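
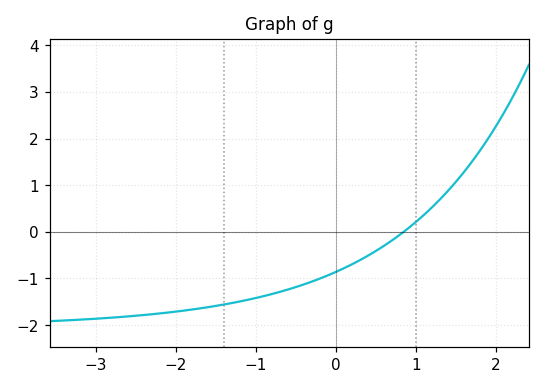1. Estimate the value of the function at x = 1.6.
1.3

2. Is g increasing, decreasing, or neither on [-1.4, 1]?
increasing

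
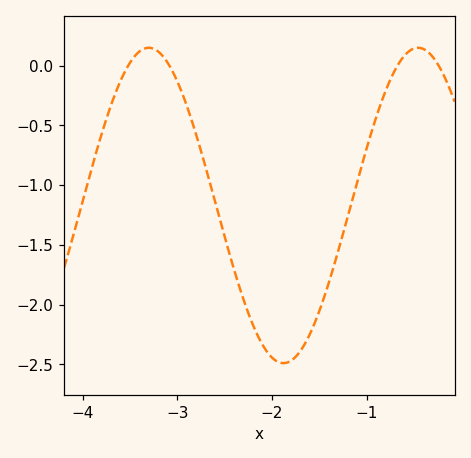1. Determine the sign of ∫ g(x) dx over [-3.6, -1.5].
negative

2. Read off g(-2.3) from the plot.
-1.95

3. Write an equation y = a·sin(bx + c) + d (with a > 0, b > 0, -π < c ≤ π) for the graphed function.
y = 1.32sin(2.2x + 2.6) - 1.17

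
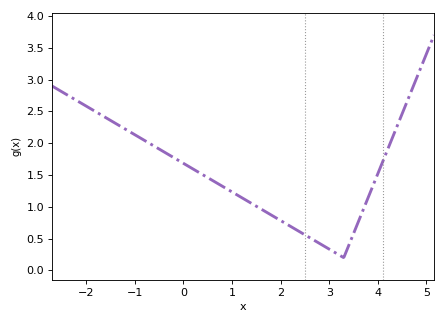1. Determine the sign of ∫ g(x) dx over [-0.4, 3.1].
positive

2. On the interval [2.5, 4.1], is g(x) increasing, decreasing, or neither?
neither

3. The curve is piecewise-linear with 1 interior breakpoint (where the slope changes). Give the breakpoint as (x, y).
(3.3, 0.2)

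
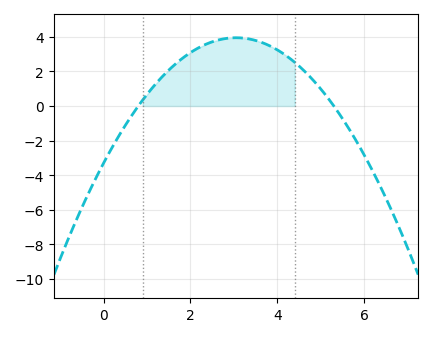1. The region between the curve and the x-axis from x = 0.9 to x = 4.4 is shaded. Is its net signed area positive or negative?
positive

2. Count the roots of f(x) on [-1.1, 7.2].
2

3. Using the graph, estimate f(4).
3.2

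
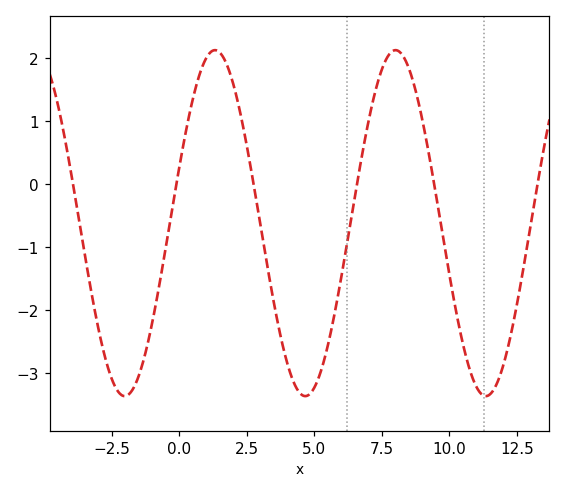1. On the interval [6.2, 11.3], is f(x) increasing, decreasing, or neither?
neither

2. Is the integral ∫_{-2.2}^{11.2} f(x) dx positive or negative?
negative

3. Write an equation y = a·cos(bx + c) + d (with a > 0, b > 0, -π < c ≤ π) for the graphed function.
y = 2.75cos(0.94x - 1.25) - 0.62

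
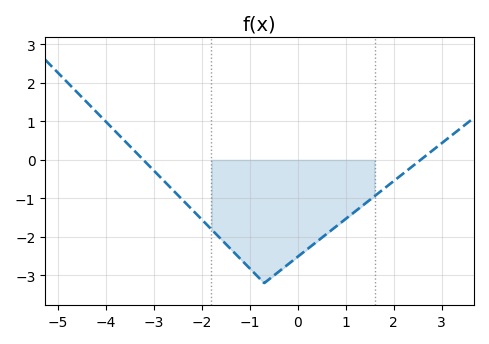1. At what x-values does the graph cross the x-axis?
-3.2, 2.6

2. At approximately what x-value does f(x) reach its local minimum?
-0.6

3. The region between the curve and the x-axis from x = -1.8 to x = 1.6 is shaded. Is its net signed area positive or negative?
negative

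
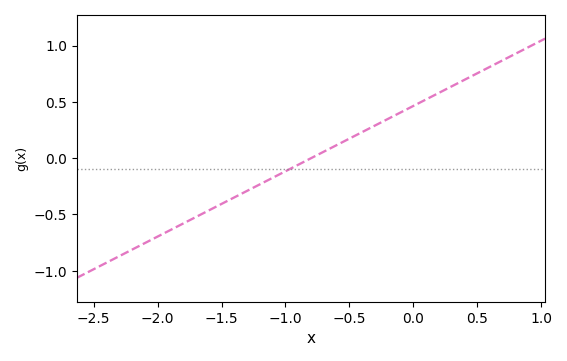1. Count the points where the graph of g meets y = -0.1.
1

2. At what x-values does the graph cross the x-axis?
-0.8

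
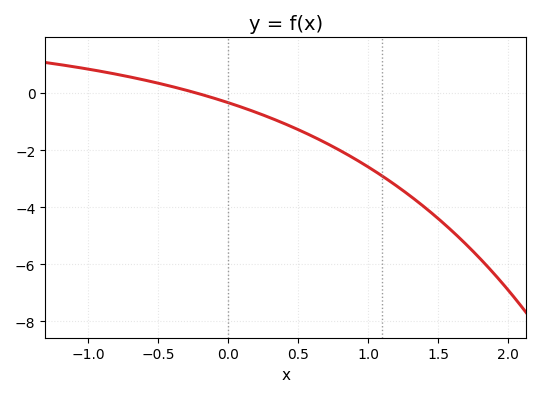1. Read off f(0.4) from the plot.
-1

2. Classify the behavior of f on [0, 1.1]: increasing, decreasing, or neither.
decreasing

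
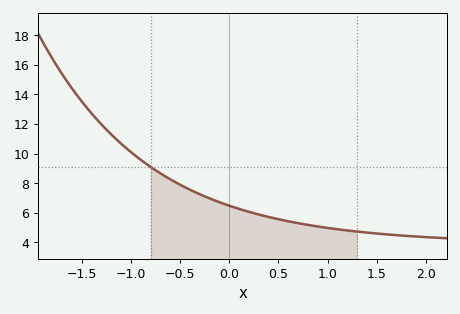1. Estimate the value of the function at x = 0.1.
6.26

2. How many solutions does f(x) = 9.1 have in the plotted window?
1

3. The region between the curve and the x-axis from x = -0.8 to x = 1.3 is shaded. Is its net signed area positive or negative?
positive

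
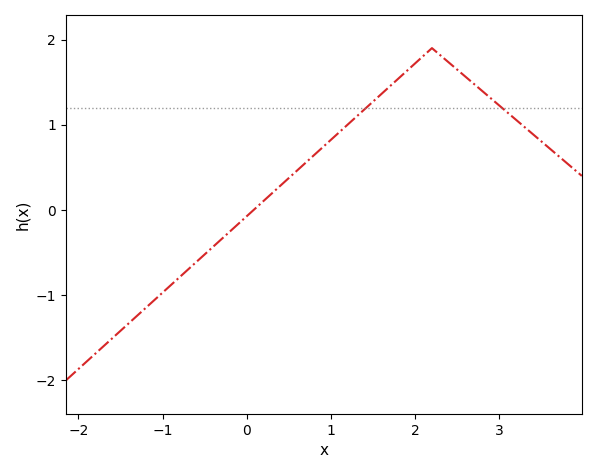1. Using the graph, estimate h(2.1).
1.8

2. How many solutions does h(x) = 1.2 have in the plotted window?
2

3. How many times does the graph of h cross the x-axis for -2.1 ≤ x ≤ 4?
1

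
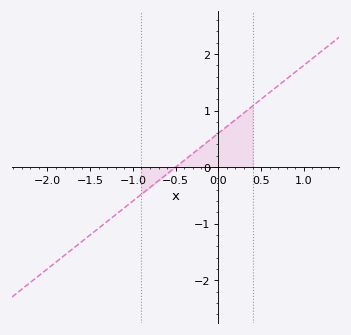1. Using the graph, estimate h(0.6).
1.32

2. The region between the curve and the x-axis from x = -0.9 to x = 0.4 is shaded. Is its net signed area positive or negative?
positive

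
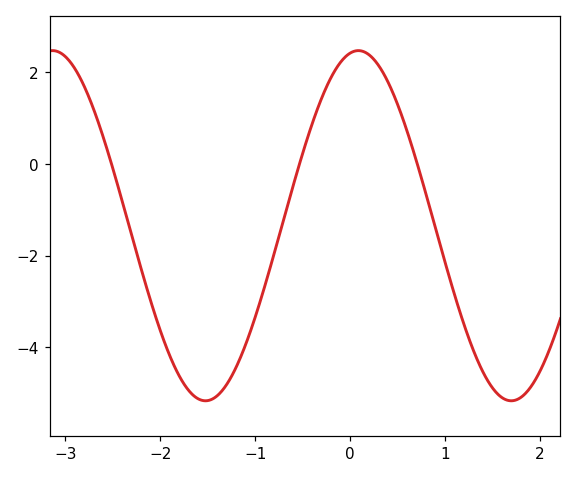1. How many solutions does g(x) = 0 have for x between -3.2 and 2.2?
3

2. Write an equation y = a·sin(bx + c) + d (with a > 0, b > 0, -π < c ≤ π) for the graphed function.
y = 3.81sin(1.9x + 1.4) - 1.35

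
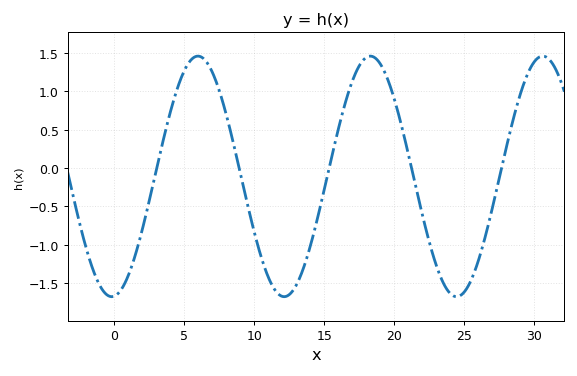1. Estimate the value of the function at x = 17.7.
1.4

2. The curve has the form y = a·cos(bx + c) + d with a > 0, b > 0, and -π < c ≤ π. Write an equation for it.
y = 1.57cos(0.51x - 3.1) - 0.11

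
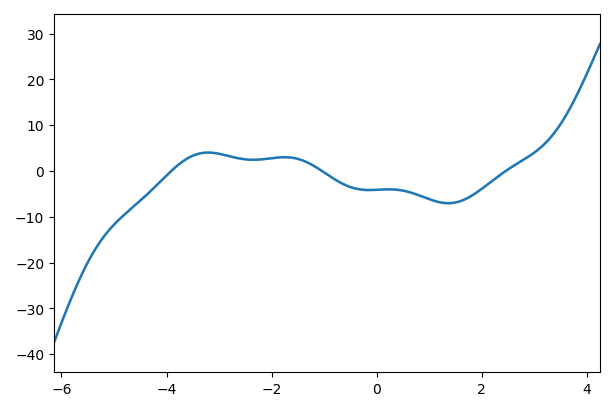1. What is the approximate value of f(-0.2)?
-4.15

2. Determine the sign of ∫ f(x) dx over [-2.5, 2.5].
negative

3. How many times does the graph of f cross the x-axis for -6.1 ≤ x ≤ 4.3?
3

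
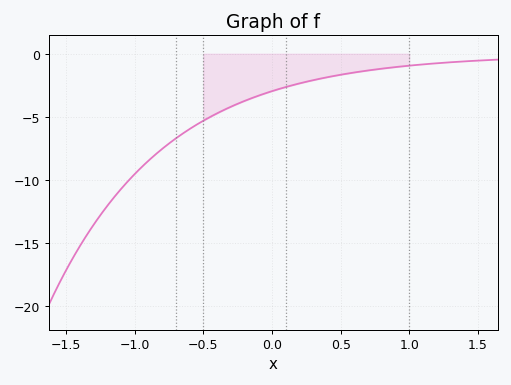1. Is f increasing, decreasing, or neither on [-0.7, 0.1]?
increasing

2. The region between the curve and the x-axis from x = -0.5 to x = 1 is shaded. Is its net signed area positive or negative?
negative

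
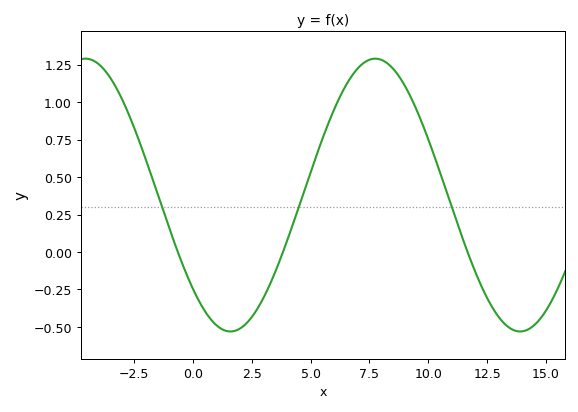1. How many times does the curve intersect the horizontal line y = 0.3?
3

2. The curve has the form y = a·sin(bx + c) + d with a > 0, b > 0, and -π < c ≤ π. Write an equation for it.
y = 0.91sin(0.51x - 2.38) + 0.38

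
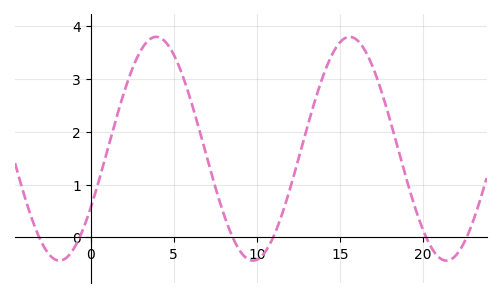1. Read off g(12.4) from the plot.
1.37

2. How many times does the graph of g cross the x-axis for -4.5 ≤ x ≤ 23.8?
6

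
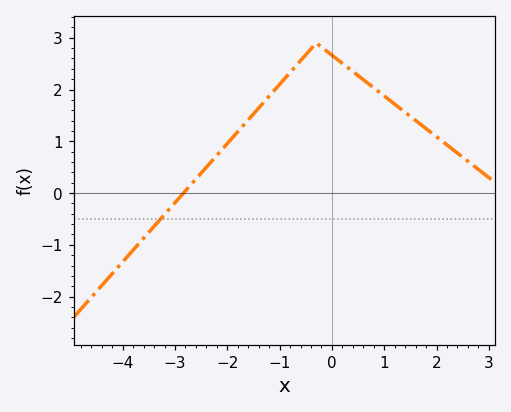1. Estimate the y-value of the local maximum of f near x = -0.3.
2.9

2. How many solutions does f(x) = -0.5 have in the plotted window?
1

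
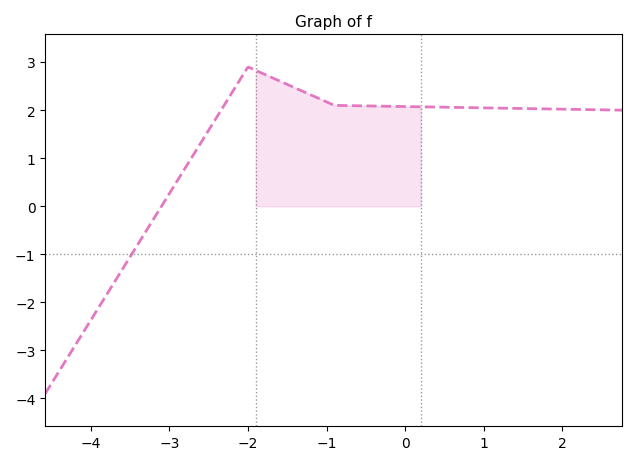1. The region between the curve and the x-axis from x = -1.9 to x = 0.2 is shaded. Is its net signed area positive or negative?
positive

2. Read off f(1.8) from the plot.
2.03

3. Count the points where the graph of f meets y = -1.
1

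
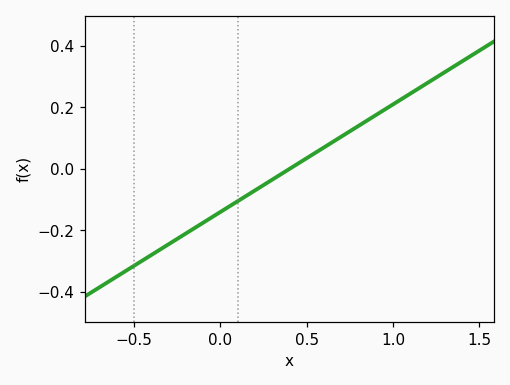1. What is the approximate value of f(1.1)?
0.24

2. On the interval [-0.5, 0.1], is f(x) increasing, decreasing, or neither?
increasing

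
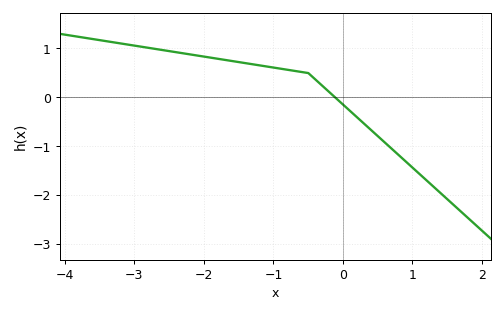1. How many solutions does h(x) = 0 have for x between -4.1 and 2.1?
1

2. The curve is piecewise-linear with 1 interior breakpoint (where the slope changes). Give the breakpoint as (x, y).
(-0.5, 0.5)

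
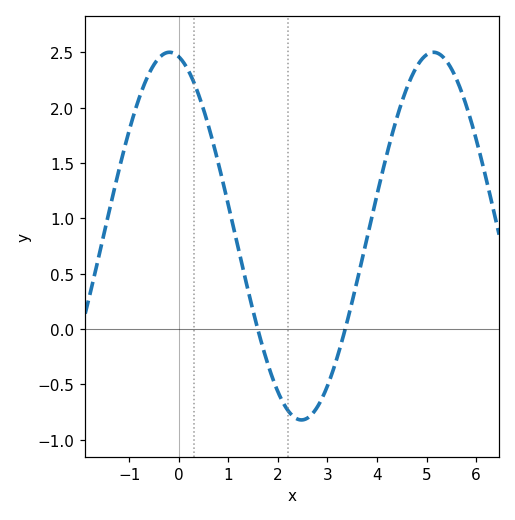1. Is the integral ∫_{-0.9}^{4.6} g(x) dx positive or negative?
positive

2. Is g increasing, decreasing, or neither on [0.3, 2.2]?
decreasing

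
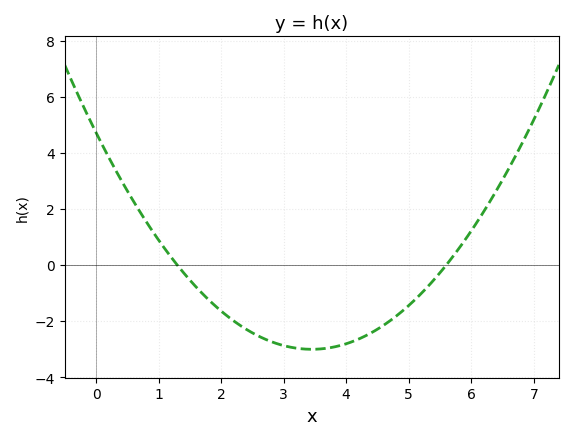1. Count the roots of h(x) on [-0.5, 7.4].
2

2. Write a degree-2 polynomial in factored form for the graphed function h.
y = 0.65(x - 1.3)(x - 5.6)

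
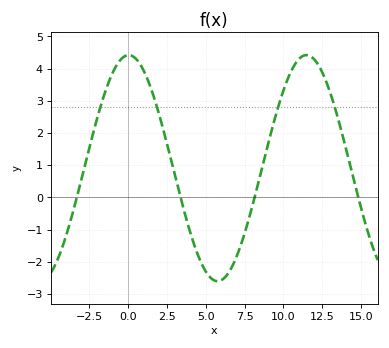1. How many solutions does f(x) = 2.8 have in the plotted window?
4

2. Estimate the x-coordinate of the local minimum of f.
5.76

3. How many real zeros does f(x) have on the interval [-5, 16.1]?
4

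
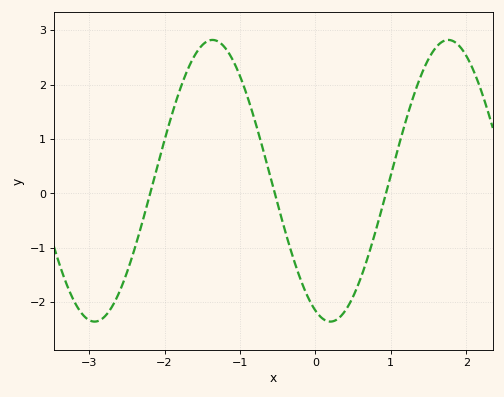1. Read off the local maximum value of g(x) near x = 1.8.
2.82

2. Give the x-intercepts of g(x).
-2.19, -0.538, 0.936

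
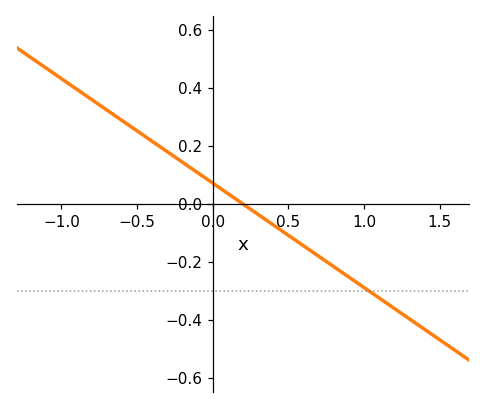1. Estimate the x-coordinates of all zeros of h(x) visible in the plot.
0.2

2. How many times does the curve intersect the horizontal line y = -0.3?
1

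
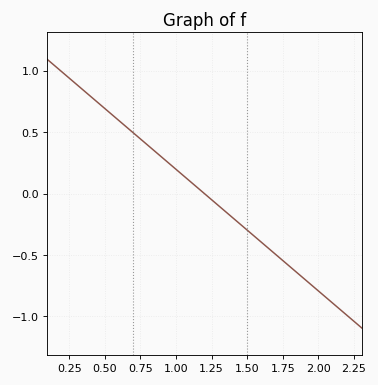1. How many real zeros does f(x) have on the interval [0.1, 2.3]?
1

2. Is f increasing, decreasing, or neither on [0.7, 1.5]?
decreasing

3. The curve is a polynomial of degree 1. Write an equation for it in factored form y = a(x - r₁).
y = -0.99(x - 1.2)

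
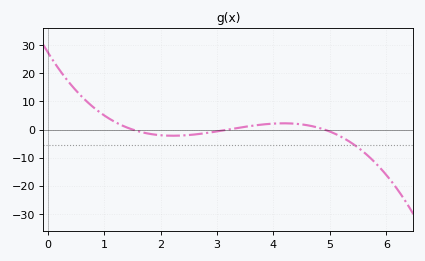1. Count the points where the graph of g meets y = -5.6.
1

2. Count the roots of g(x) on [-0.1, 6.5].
3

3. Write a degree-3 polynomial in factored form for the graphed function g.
y = -1.17(x - 1.5)(x - 3.2)(x - 4.9)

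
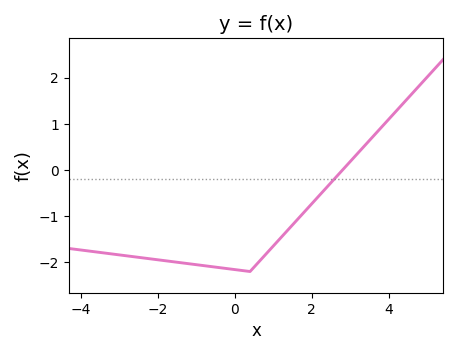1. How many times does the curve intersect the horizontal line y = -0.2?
1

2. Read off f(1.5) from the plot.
-1.19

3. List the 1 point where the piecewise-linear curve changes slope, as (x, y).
(0.4, -2.2)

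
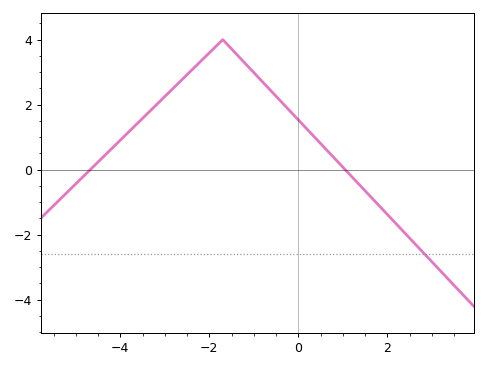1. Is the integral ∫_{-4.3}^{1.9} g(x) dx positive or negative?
positive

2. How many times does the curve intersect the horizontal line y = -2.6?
1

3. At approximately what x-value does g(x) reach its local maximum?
-1.8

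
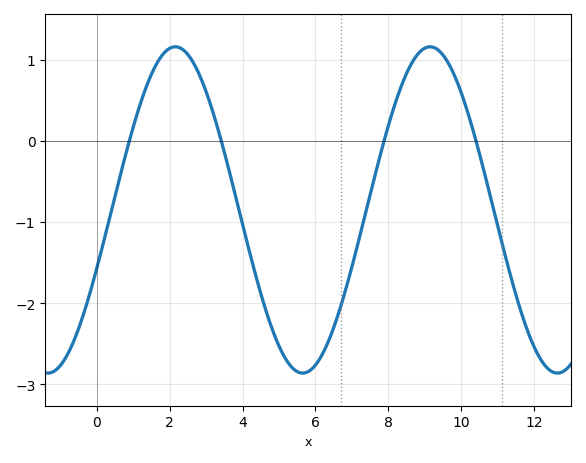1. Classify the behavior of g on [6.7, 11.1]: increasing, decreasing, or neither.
neither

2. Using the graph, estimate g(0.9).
0.003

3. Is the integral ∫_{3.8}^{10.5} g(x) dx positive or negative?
negative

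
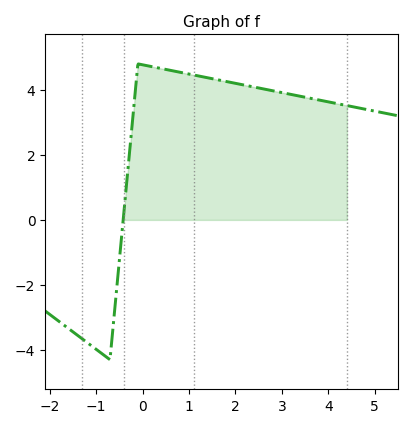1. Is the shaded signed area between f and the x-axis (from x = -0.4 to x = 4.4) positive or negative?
positive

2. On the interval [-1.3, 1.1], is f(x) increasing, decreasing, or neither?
neither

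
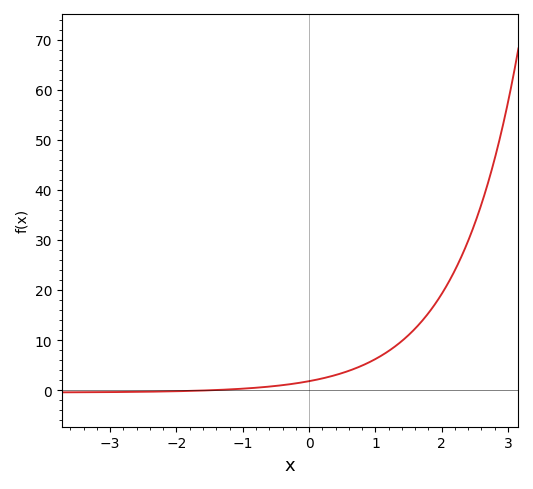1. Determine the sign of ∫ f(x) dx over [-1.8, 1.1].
positive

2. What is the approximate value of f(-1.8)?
-0.155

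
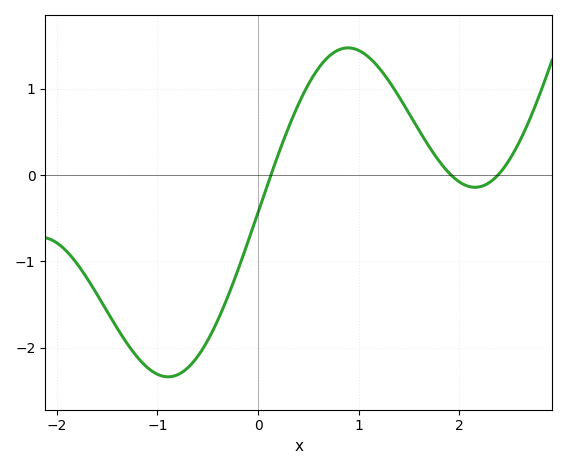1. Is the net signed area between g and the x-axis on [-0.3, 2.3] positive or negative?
positive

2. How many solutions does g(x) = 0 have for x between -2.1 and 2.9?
3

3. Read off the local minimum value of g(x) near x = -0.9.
-2.34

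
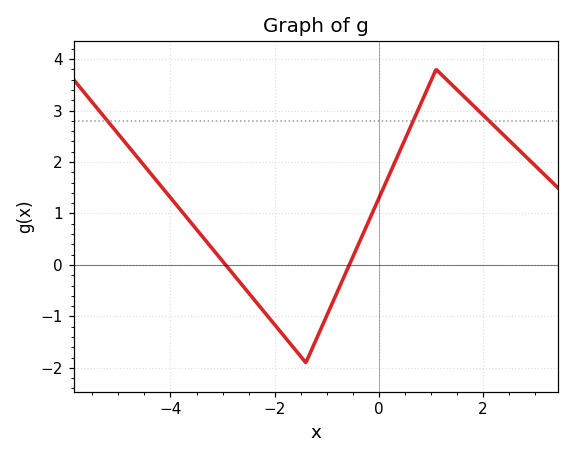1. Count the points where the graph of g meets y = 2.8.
3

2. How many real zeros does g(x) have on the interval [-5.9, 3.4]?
2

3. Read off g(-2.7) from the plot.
-0.3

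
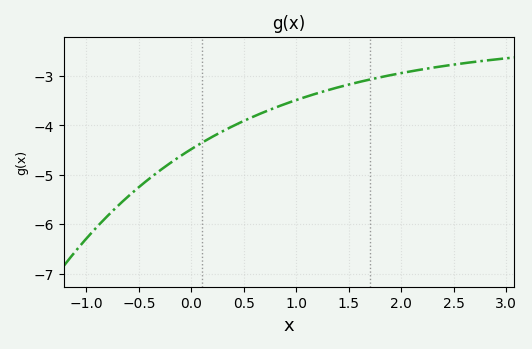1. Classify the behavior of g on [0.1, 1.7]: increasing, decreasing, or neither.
increasing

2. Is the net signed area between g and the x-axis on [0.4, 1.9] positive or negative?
negative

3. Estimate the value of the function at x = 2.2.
-2.87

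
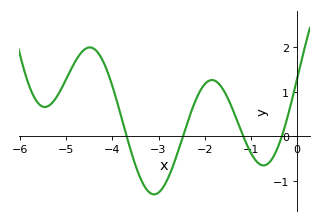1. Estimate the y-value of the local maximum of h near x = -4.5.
2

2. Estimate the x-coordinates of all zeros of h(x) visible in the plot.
-3.69, -2.47, -1.16, -0.325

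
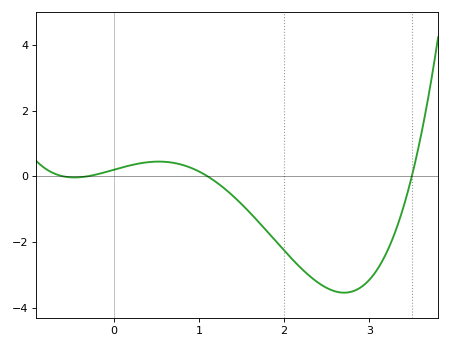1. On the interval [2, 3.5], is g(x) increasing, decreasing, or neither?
neither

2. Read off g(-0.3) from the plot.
0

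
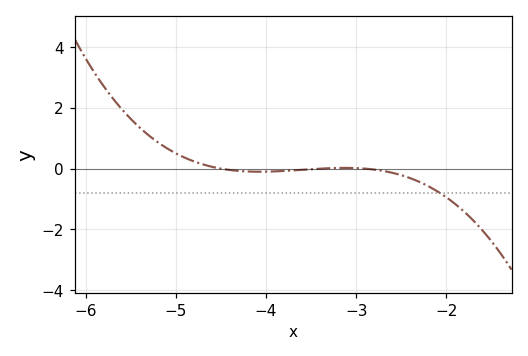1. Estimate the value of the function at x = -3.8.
0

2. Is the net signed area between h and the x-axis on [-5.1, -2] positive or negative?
negative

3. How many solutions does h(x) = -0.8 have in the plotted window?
1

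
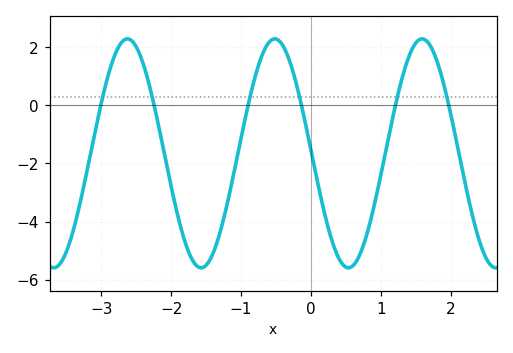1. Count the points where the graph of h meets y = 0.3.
6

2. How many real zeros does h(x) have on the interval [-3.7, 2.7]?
6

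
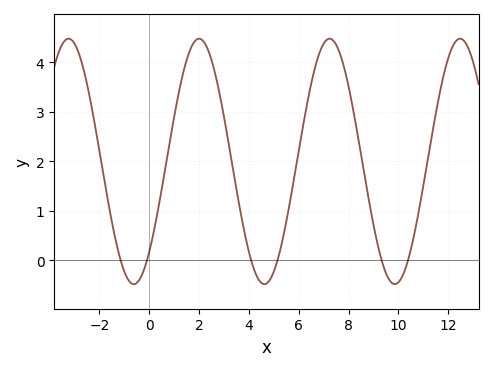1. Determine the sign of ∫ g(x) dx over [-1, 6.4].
positive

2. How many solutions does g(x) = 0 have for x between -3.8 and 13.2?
6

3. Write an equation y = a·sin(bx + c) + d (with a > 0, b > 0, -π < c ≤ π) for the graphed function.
y = 2.48sin(1.2x - 0.83) + 2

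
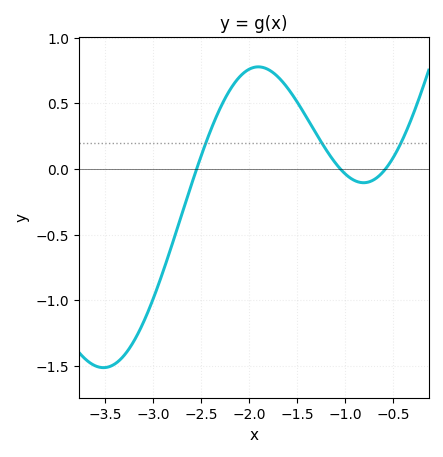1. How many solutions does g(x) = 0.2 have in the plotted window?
3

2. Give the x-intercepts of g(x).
-2.55, -1.05, -0.6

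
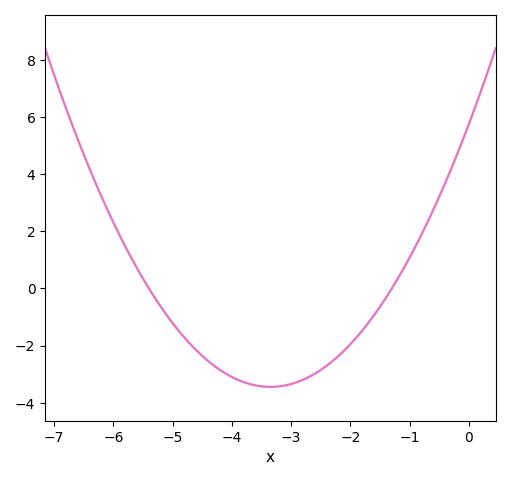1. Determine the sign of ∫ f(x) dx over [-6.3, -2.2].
negative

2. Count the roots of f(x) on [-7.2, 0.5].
2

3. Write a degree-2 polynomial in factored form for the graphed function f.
y = 0.82(x + 5.4)(x + 1.3)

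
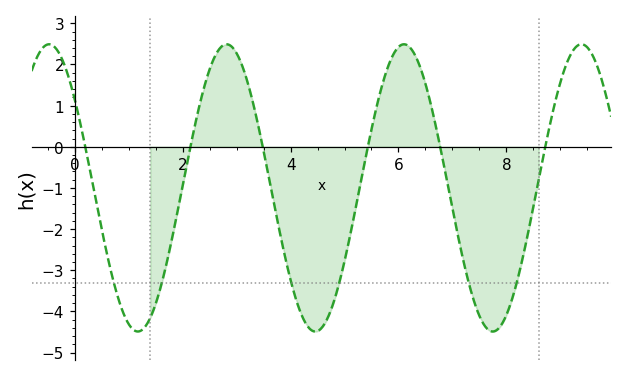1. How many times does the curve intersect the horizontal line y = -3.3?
6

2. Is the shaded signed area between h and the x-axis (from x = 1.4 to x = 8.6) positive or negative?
negative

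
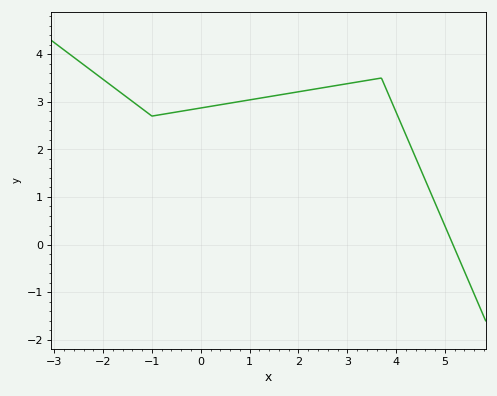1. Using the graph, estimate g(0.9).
3.02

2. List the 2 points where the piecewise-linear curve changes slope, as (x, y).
(-1, 2.7); (3.7, 3.5)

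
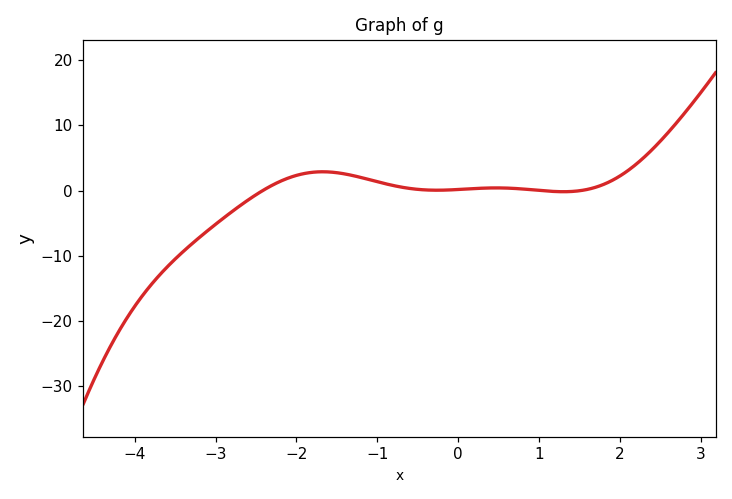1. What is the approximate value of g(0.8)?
0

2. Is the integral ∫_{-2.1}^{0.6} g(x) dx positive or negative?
positive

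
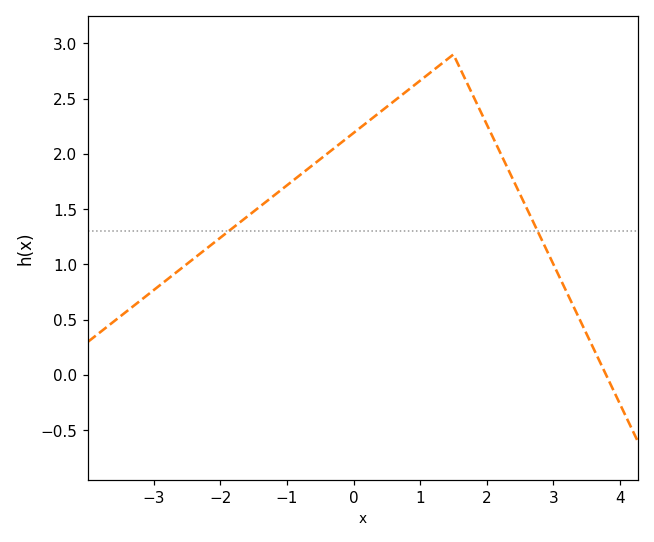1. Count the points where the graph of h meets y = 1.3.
2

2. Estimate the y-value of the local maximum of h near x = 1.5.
2.9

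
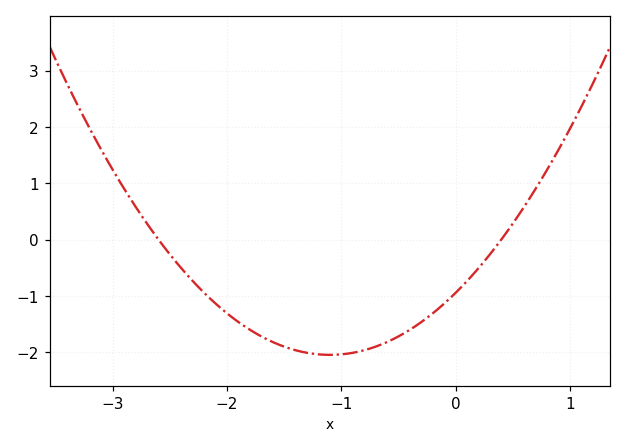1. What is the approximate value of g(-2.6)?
0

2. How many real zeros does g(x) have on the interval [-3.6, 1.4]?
2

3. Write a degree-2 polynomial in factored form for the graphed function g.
y = 0.91(x + 2.6)(x - 0.4)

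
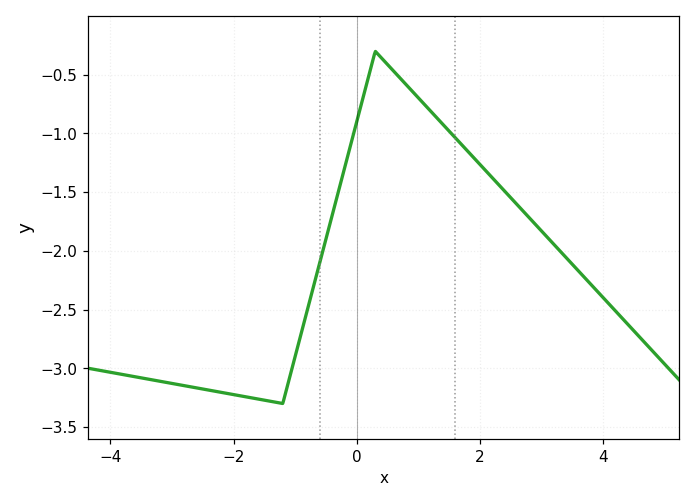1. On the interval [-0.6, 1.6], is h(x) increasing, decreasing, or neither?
neither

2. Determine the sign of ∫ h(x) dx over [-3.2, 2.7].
negative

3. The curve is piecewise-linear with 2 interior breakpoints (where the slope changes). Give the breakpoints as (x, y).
(-1.2, -3.3); (0.3, -0.3)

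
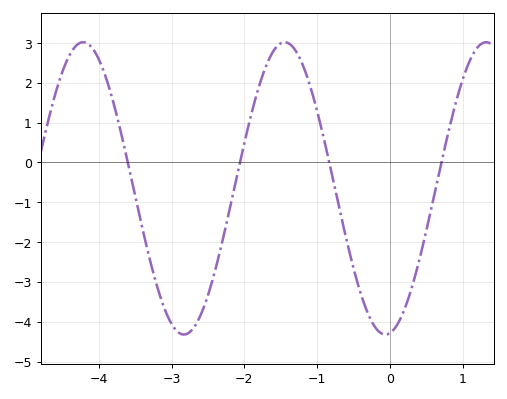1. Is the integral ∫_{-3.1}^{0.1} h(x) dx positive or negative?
negative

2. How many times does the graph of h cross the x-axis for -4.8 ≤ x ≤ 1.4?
4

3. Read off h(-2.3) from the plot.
-1.97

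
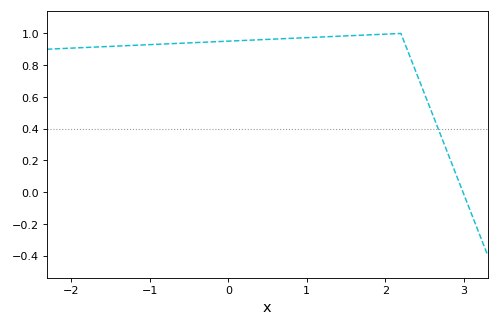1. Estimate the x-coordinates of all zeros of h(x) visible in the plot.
3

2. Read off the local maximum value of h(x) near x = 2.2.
1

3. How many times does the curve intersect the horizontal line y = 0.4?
1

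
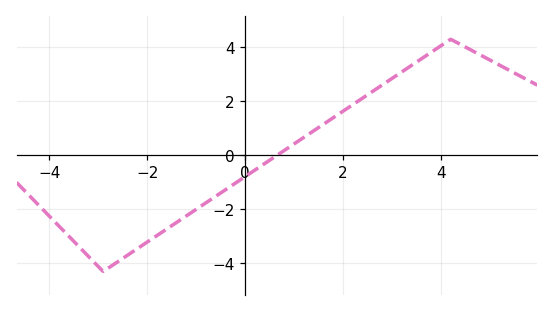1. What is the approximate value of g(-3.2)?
-3.74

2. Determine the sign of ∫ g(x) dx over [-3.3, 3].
negative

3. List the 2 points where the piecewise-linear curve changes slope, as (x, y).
(-2.9, -4.3); (4.2, 4.3)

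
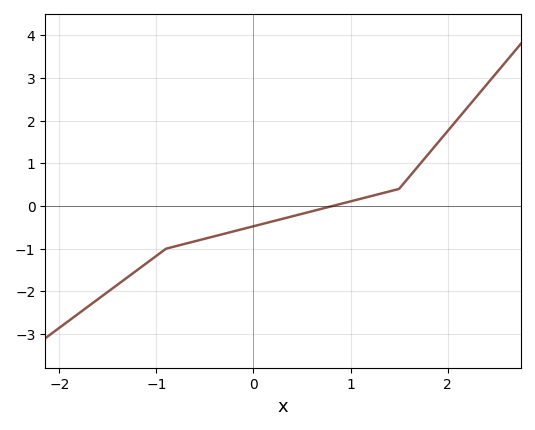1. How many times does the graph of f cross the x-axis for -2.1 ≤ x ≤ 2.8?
1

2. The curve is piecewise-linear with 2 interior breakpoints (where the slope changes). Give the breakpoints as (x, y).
(-0.9, -1); (1.5, 0.4)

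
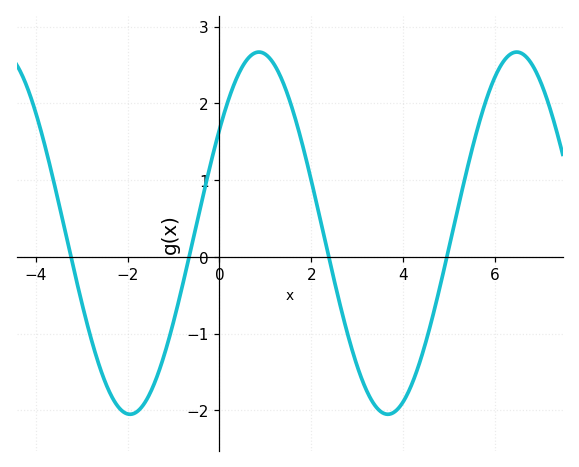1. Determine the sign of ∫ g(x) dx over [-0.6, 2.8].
positive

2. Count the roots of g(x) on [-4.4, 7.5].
4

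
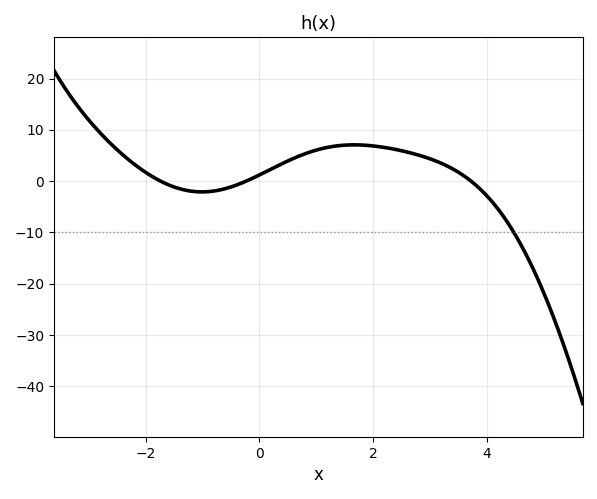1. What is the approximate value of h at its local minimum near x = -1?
-2.1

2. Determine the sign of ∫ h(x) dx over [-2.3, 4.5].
positive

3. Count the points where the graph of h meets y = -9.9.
1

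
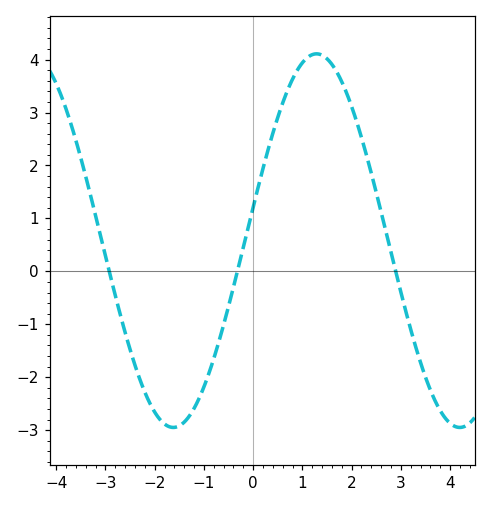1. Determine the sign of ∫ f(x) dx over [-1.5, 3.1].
positive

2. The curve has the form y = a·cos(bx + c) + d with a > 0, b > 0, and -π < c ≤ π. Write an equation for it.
y = 3.53cos(1.1x - 1.4) + 0.58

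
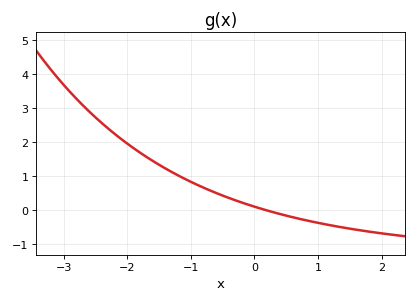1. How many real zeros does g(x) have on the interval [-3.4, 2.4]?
1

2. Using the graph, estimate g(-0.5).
0.436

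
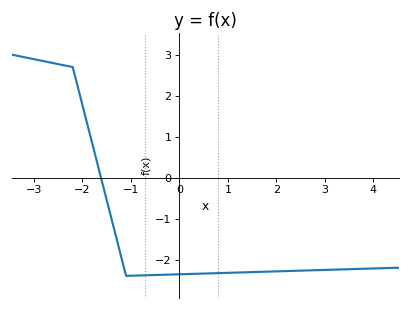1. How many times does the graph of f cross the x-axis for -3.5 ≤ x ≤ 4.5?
1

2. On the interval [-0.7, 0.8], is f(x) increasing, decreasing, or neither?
increasing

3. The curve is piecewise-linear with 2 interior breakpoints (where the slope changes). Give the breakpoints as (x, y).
(-2.2, 2.7); (-1.1, -2.4)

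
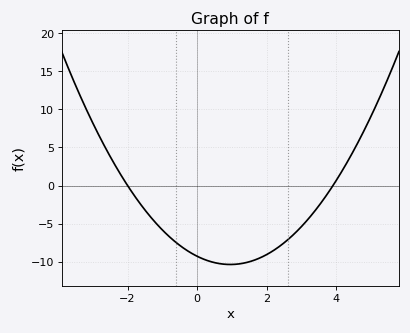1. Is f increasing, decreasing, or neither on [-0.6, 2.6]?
neither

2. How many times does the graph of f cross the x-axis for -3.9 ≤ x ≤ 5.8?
2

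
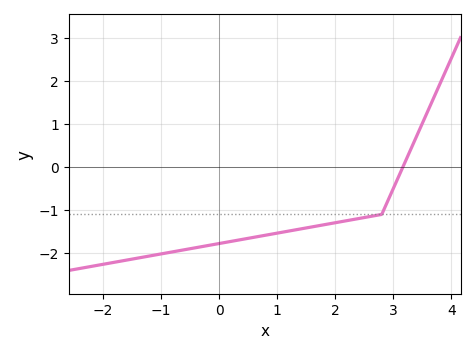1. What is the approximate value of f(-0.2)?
-1.8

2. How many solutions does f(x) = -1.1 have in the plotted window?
1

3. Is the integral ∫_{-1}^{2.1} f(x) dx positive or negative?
negative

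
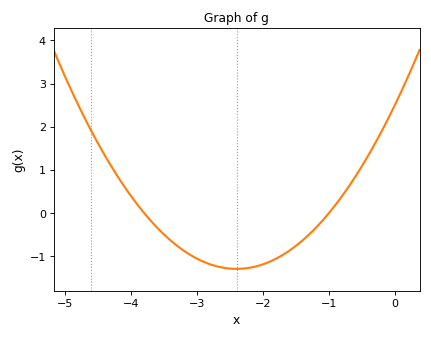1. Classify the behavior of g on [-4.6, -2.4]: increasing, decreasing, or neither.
decreasing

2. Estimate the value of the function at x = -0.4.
1.35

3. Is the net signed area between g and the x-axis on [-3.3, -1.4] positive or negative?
negative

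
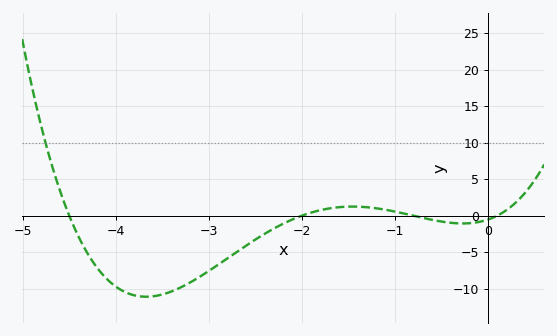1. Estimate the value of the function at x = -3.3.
-10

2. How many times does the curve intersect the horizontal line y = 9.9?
1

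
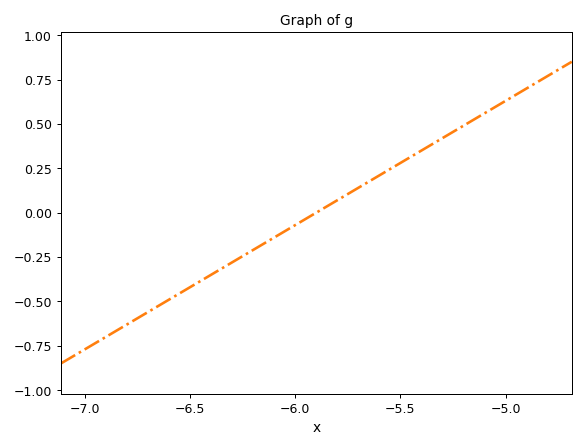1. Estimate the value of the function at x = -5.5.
0.28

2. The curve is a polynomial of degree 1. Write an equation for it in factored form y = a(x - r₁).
y = 0.7(x + 5.9)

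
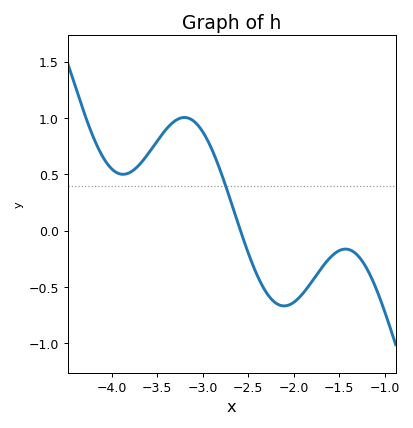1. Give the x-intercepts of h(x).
-2.59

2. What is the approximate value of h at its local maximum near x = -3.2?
1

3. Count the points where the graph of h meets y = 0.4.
1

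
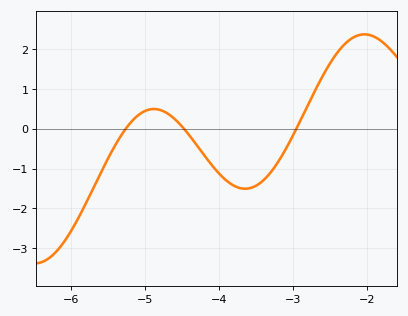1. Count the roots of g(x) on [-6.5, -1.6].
3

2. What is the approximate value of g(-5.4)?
-0.4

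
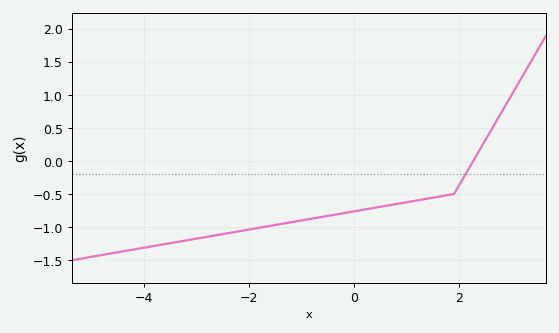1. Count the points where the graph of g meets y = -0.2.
1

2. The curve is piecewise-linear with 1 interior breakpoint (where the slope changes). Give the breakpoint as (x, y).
(1.9, -0.5)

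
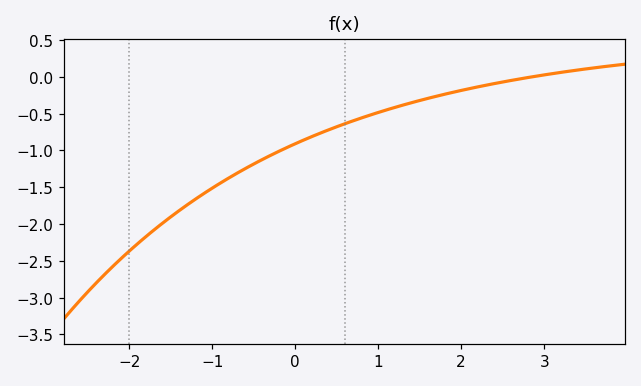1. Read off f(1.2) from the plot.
-0.416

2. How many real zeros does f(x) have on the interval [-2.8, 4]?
1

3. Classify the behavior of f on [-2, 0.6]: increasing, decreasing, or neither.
increasing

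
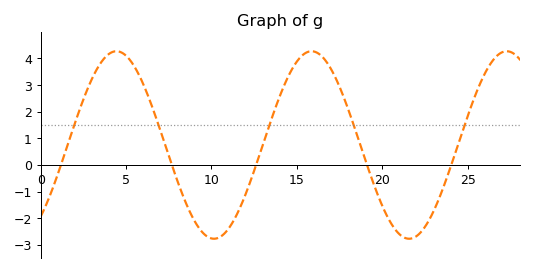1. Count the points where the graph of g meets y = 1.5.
5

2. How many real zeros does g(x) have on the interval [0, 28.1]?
5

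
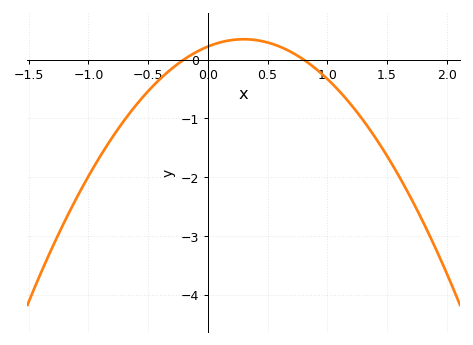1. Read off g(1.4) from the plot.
-1.3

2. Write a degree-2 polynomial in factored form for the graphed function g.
y = -1.38(x + 0.2)(x - 0.8)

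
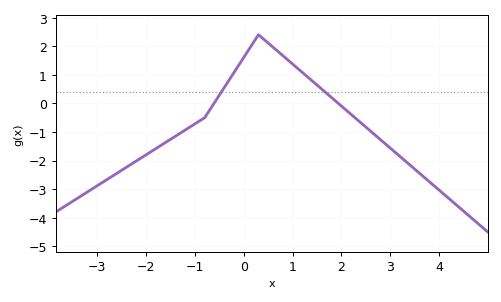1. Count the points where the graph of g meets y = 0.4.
2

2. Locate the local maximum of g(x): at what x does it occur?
0.4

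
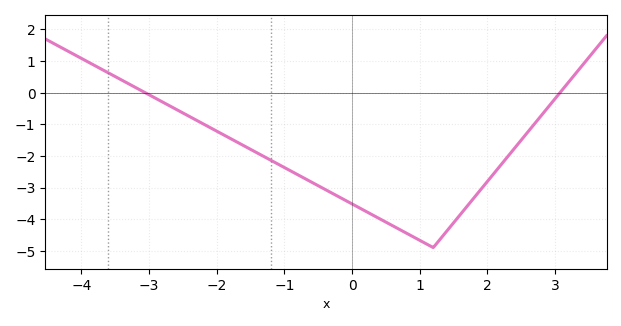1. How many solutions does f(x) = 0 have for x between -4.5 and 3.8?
2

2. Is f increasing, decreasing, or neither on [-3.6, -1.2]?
decreasing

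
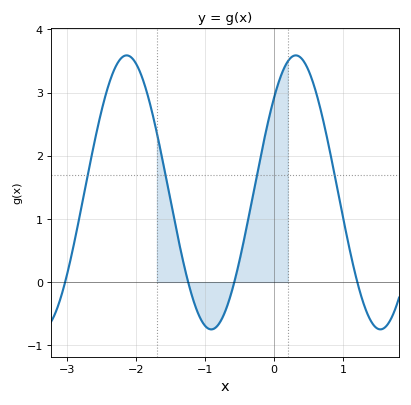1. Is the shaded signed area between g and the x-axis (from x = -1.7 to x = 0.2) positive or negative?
positive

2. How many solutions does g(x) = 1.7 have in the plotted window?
4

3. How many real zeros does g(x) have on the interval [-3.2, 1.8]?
4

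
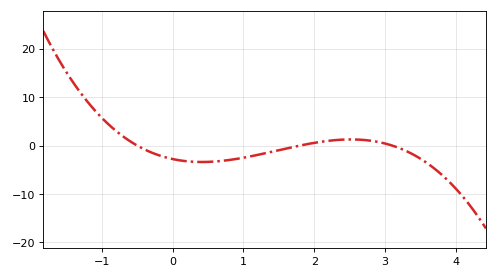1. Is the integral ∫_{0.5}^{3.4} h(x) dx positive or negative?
negative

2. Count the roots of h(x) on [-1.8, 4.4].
3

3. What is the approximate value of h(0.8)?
-3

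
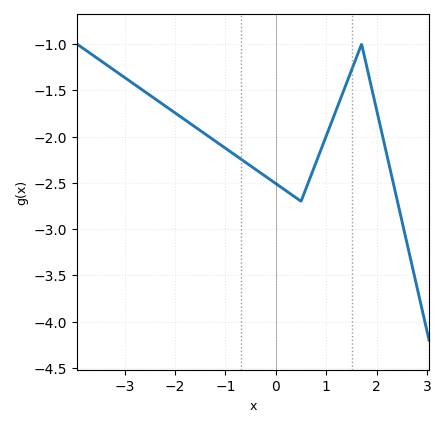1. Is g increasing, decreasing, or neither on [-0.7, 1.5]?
neither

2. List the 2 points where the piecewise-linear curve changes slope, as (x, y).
(0.5, -2.7); (1.7, -1)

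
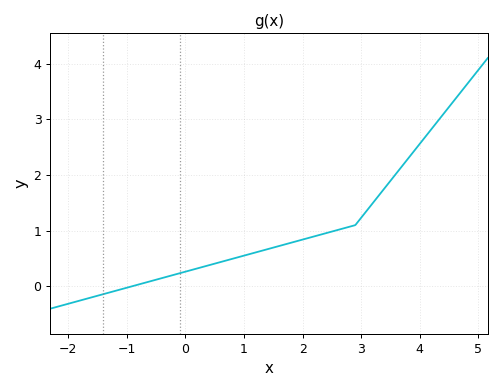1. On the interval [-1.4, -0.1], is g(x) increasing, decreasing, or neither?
increasing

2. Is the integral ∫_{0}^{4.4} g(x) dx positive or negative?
positive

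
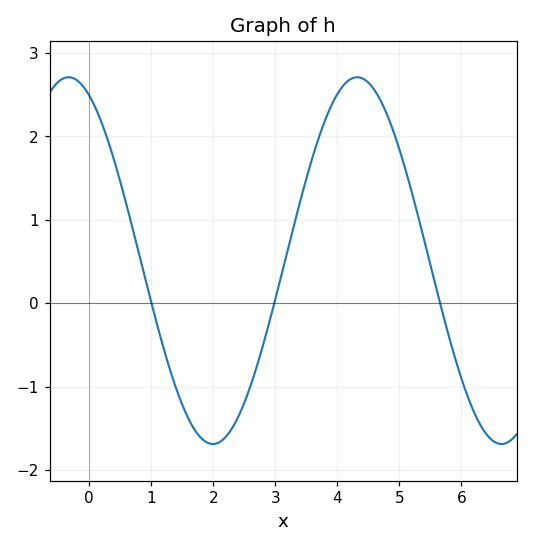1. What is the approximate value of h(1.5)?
-1.22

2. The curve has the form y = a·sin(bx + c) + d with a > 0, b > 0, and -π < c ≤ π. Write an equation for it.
y = 2.2sin(1.35x + 2.02) + 0.51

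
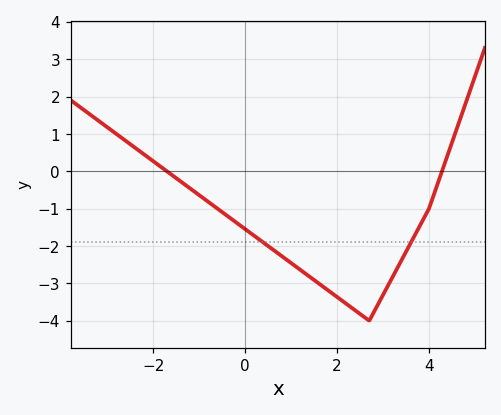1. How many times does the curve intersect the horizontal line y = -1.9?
2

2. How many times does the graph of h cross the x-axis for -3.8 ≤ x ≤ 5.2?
2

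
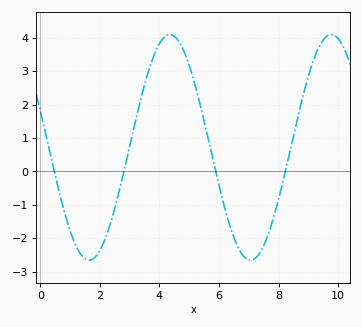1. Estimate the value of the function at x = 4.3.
4.1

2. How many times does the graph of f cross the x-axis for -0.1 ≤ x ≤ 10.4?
4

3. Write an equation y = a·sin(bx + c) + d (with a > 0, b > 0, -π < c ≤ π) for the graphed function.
y = 3.37sin(1.2x + 2.8) + 0.72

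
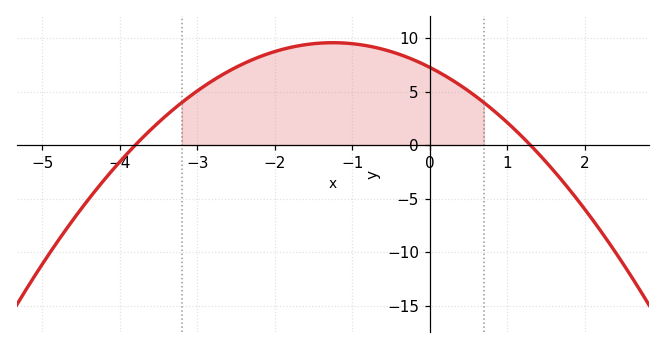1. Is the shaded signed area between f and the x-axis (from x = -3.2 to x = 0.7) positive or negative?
positive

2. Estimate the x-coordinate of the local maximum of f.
-1.25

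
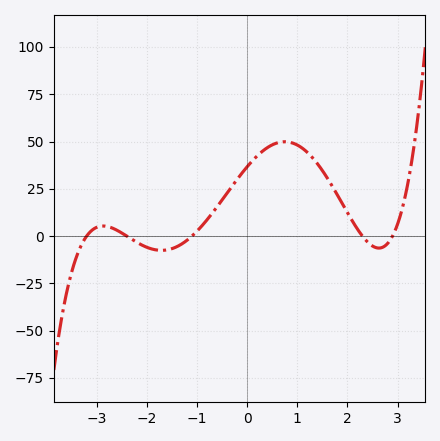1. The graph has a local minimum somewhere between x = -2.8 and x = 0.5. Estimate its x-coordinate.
-1.71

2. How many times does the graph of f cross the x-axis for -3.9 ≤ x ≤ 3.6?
5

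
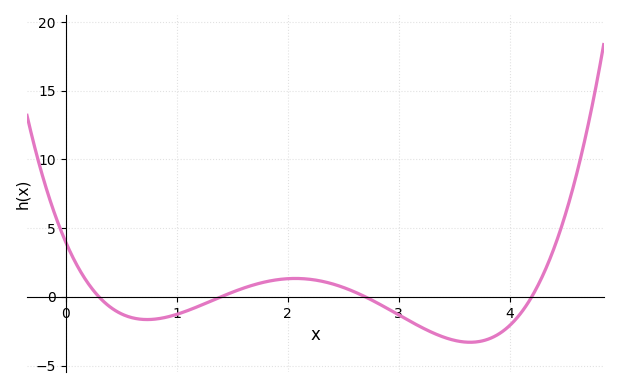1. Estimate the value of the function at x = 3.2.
-2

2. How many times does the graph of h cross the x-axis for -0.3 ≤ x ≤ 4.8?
4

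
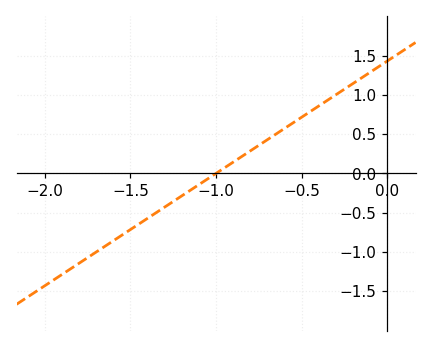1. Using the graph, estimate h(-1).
0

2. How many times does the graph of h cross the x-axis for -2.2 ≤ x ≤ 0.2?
1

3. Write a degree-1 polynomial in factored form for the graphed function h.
y = 1.43(x + 1)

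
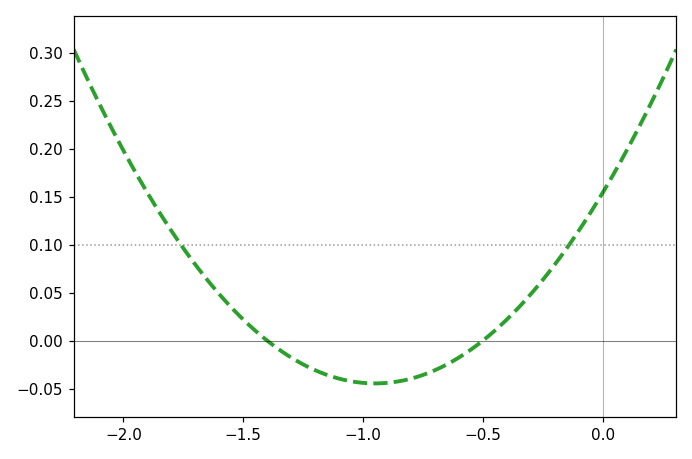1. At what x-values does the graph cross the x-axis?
-1.4, -0.5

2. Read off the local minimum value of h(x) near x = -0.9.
-0.044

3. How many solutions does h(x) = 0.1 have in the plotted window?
2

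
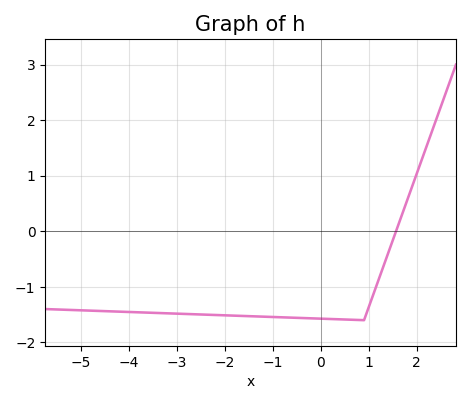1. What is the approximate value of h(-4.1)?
-1.4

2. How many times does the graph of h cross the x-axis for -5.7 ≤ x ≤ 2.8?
1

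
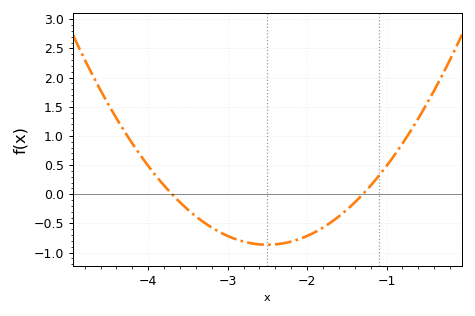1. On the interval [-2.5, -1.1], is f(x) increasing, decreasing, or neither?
increasing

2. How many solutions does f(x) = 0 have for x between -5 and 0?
2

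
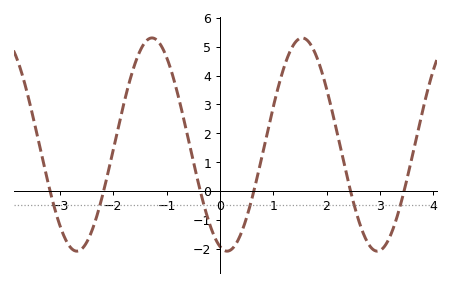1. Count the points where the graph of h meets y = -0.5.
6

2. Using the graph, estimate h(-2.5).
-1.79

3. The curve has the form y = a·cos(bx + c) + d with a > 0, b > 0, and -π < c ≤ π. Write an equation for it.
y = 3.7cos(2.23x + 2.84) + 1.61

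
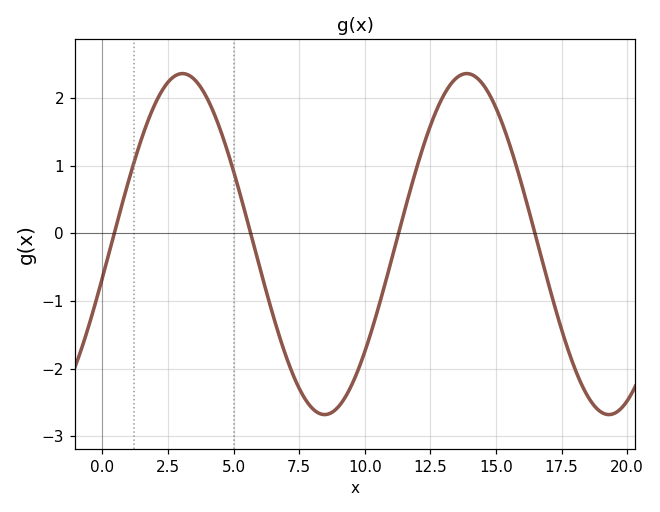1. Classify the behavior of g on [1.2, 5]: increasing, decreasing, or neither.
neither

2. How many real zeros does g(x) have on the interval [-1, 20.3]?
4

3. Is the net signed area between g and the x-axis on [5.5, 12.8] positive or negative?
negative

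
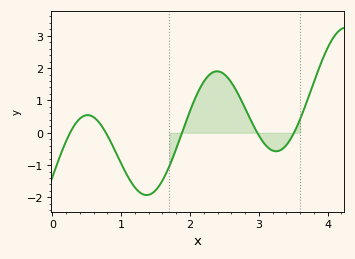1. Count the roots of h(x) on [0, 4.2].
5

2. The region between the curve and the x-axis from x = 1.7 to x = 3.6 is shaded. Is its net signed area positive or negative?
positive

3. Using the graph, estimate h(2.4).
1.9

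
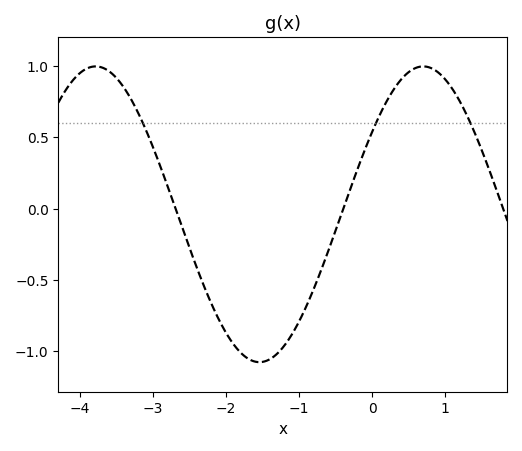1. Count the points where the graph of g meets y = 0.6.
3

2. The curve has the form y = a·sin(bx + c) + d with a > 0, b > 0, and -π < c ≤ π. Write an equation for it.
y = 1.04sin(1.4x + 0.59) - 0.04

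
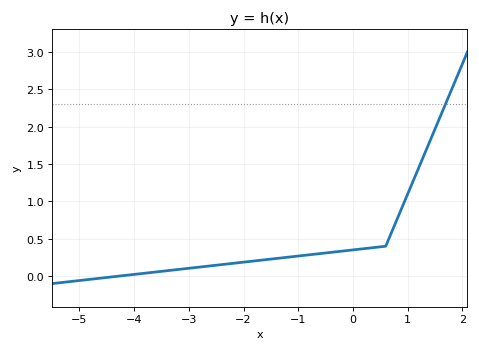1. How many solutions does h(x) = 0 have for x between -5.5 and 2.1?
1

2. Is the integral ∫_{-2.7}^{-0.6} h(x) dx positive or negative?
positive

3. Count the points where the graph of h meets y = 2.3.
1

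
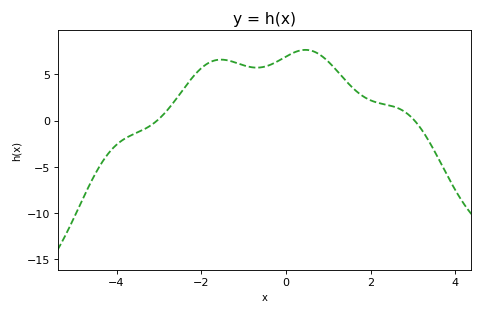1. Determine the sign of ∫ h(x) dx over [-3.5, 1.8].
positive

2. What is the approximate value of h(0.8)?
7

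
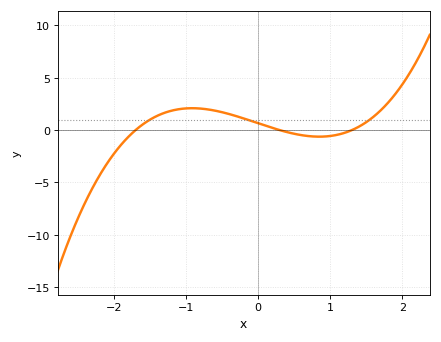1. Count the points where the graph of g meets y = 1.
3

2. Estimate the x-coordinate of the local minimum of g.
0.848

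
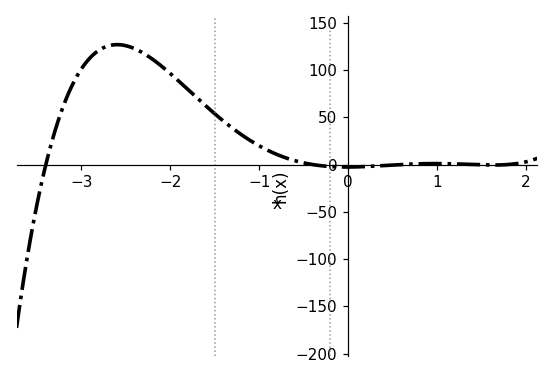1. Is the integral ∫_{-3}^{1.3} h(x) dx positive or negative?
positive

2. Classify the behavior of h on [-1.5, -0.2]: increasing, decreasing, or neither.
decreasing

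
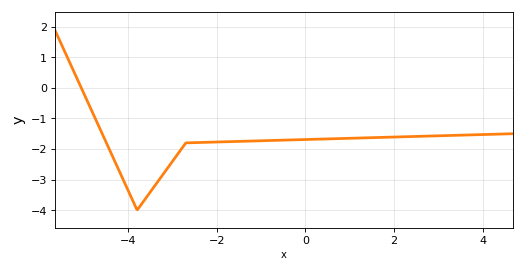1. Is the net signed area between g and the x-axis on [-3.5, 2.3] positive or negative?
negative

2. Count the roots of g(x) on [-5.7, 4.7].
1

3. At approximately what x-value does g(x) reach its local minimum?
-3.8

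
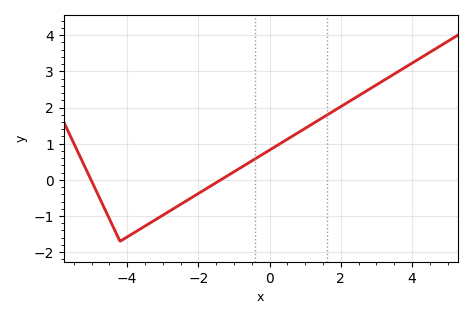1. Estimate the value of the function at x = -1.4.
0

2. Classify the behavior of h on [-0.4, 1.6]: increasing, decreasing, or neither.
increasing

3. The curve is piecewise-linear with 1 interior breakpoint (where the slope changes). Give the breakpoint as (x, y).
(-4.2, -1.7)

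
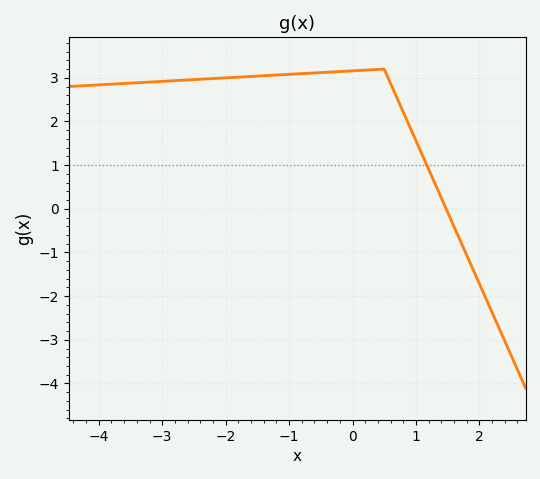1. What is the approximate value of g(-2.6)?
3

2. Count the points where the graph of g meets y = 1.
1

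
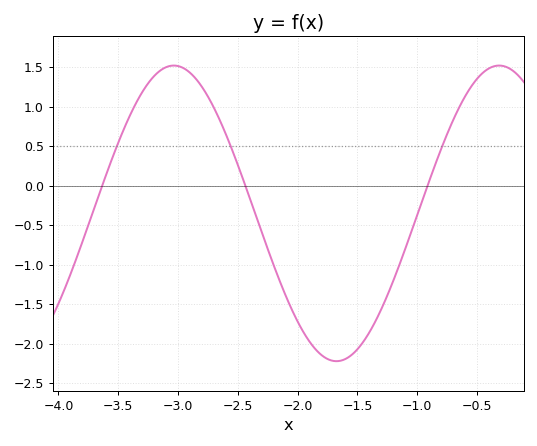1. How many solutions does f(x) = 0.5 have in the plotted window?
3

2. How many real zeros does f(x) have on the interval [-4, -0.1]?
3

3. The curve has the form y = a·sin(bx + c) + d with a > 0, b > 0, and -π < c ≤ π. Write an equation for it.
y = 1.87sin(2.3x + 2.3) - 0.35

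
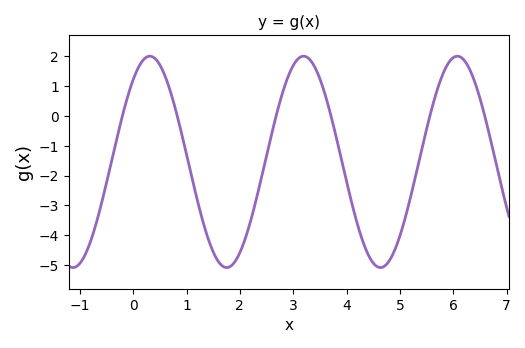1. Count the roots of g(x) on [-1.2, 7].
6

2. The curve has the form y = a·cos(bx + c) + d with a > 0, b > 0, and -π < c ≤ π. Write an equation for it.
y = 3.55cos(2.2x - 0.68) - 1.54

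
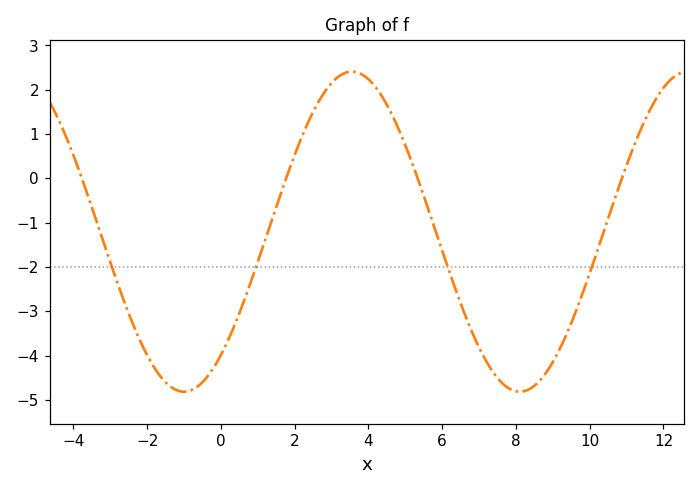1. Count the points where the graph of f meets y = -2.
4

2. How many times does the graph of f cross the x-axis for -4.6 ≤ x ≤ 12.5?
4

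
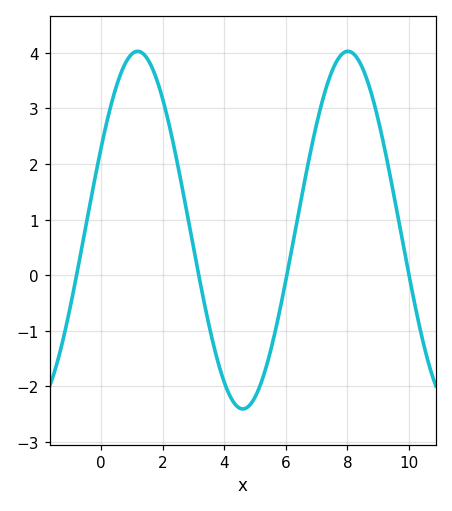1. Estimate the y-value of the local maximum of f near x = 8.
4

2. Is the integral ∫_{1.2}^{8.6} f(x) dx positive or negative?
positive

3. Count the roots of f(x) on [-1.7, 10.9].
4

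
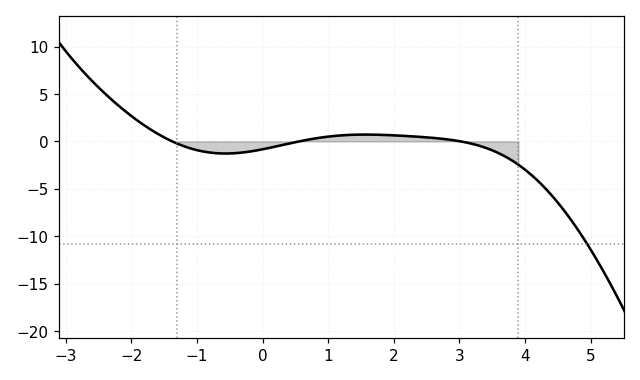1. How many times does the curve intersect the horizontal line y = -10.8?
1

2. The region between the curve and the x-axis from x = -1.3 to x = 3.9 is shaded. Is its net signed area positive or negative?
negative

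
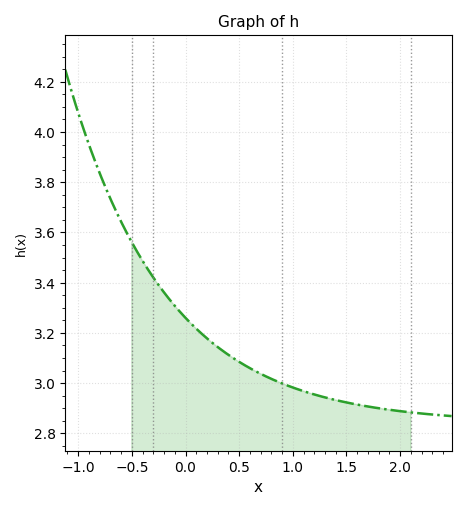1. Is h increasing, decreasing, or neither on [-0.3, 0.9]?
decreasing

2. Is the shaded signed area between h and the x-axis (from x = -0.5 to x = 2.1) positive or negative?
positive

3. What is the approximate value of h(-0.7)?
3.74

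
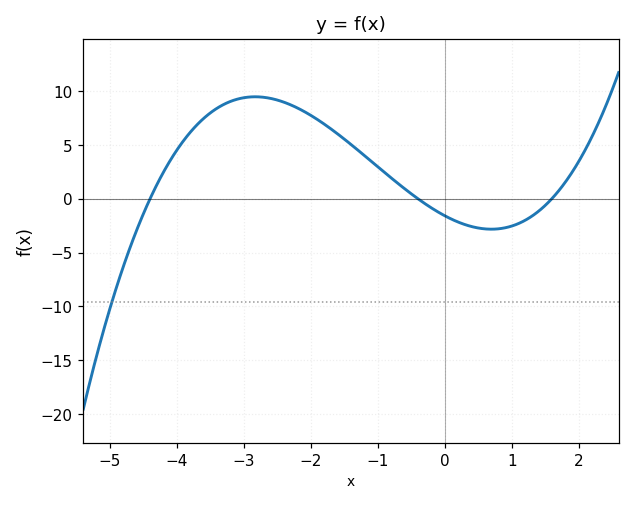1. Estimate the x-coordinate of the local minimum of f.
0.6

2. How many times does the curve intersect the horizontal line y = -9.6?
1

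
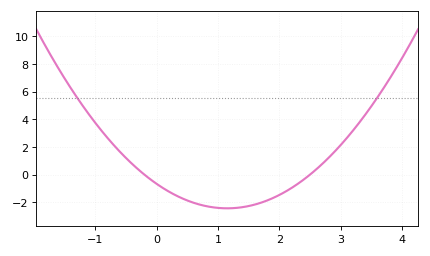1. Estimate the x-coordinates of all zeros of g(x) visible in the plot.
-0.2, 2.5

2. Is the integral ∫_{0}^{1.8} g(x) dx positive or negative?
negative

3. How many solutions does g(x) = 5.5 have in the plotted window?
2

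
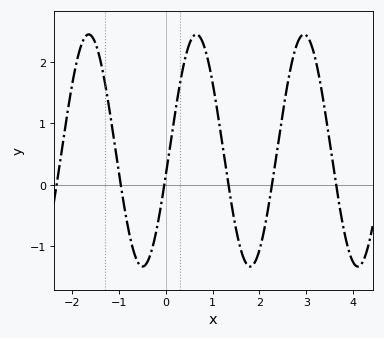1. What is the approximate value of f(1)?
1.66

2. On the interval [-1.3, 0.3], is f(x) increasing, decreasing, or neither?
neither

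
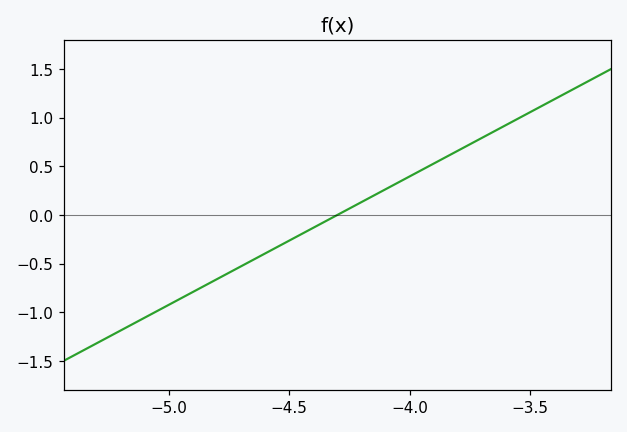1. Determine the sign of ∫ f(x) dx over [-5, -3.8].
negative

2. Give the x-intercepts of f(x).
-4.3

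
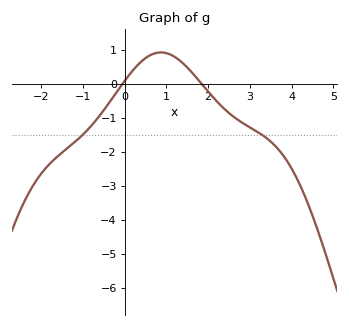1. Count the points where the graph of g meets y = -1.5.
2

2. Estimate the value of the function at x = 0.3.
0.531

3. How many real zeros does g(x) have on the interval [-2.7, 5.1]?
2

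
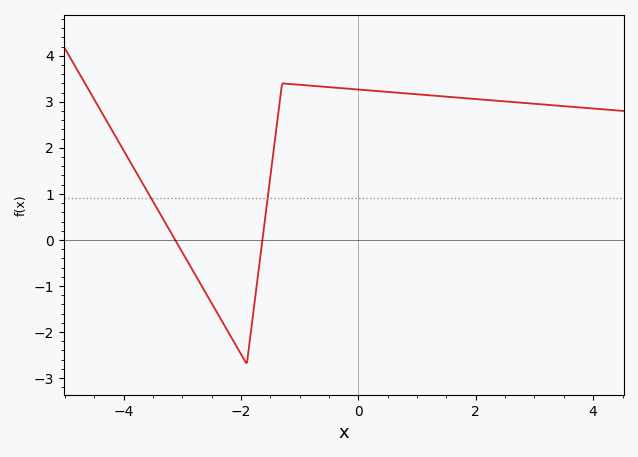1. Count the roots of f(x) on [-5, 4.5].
2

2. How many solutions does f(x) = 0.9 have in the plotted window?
2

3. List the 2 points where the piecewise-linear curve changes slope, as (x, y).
(-1.9, -2.7); (-1.3, 3.4)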